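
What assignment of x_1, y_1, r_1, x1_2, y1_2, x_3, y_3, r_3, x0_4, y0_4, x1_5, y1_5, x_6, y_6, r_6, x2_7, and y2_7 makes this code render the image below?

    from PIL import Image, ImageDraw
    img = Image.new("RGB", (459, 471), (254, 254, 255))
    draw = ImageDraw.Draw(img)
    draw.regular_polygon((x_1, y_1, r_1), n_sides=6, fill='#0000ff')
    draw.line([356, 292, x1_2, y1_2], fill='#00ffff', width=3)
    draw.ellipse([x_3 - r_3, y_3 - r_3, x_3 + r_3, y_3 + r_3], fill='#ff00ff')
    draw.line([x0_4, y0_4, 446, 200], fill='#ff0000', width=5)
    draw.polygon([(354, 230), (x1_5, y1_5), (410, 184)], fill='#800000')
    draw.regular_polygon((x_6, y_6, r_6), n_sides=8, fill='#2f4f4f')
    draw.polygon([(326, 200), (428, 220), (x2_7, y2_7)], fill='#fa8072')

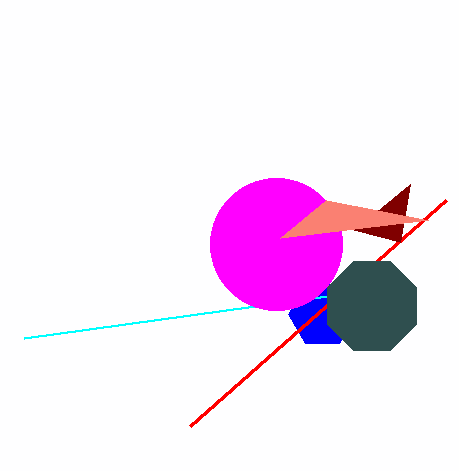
x_1 = 322, y_1 = 314, r_1 = 34, x1_2 = 24, y1_2 = 338, x_3 = 276, y_3 = 244, r_3 = 66, x0_4 = 190, y0_4 = 426, x1_5 = 400, y1_5 = 242, x_6 = 372, y_6 = 306, r_6 = 48, x2_7 = 280, y2_7 = 238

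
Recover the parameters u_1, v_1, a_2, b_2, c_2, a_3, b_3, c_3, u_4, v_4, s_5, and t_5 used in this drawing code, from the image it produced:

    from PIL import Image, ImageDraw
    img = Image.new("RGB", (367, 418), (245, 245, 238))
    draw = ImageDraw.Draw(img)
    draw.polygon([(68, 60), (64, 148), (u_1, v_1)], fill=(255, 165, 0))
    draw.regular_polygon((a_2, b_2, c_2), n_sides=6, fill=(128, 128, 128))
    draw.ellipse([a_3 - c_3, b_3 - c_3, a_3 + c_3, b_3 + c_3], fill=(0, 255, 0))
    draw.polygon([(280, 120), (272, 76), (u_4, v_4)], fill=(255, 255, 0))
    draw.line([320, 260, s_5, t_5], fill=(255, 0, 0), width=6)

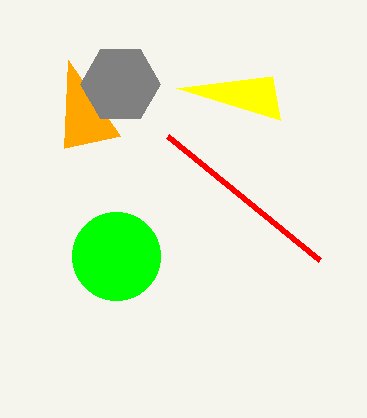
u_1 = 120, v_1 = 136, a_2 = 120, b_2 = 84, c_2 = 40, a_3 = 116, b_3 = 256, c_3 = 44, u_4 = 176, v_4 = 88, s_5 = 168, t_5 = 136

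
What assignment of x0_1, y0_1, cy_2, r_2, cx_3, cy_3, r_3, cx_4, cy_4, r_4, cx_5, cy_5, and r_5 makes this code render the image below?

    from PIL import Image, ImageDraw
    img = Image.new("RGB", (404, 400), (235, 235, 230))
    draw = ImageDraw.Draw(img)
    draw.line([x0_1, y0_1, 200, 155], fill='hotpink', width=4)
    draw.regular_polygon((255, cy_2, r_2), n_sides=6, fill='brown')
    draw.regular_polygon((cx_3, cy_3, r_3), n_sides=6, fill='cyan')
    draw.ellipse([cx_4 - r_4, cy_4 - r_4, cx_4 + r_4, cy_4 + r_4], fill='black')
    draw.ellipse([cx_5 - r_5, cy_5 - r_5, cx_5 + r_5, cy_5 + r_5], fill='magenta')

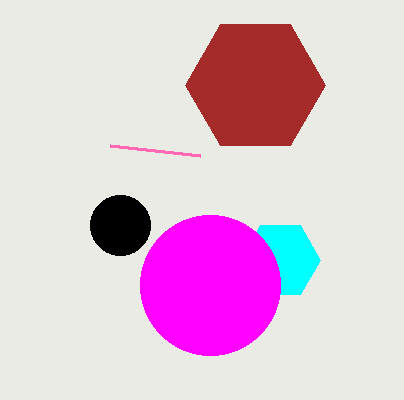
x0_1 = 110
y0_1 = 145
cy_2 = 85
r_2 = 70
cx_3 = 280
cy_3 = 260
r_3 = 40
cx_4 = 120
cy_4 = 225
r_4 = 30
cx_5 = 210
cy_5 = 285
r_5 = 70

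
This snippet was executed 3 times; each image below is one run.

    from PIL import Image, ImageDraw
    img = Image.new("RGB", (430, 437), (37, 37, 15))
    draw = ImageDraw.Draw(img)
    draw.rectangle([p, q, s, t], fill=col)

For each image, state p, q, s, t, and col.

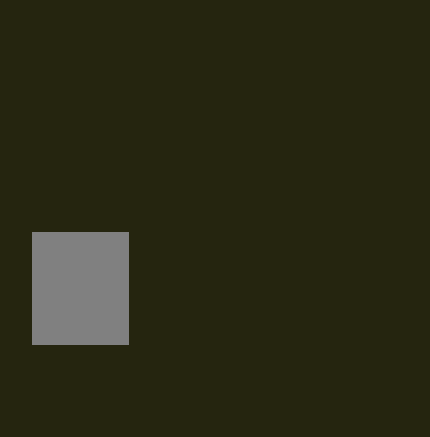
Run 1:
p = 32
q = 232
s = 128
t = 344
col = 'gray'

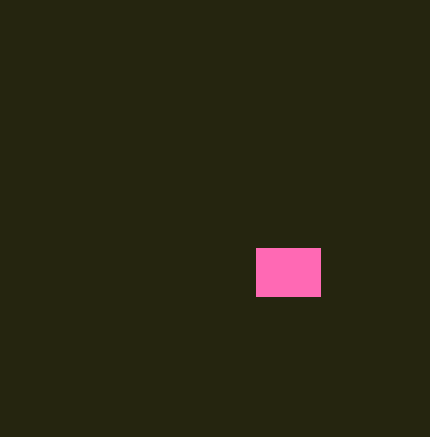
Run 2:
p = 256
q = 248
s = 320
t = 296
col = 'hotpink'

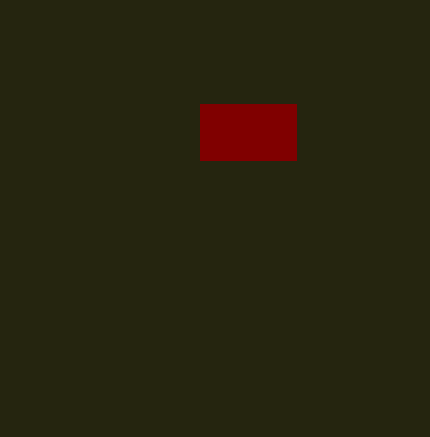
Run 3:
p = 200, q = 104, s = 296, t = 160, col = 'maroon'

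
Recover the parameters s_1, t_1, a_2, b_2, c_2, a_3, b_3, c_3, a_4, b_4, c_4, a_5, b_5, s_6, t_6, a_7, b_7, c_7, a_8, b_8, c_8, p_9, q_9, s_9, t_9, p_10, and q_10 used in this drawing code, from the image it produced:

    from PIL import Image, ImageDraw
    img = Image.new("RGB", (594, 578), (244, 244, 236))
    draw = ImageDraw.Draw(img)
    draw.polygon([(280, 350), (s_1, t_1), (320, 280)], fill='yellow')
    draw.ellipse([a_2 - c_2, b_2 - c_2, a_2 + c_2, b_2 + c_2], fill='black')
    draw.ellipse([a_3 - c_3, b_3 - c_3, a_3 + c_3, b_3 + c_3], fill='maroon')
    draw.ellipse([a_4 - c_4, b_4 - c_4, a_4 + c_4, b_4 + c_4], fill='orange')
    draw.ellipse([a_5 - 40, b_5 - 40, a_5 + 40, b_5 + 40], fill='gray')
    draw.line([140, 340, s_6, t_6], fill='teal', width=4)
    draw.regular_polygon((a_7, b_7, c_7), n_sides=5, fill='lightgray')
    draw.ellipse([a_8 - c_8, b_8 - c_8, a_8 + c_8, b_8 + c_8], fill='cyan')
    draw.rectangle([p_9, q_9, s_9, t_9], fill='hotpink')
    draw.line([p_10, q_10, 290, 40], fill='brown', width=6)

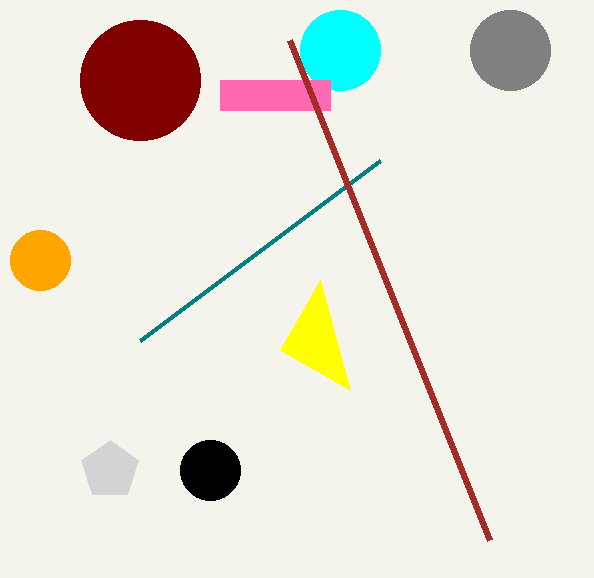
s_1 = 350
t_1 = 390
a_2 = 210
b_2 = 470
c_2 = 30
a_3 = 140
b_3 = 80
c_3 = 60
a_4 = 40
b_4 = 260
c_4 = 30
a_5 = 510
b_5 = 50
s_6 = 380
t_6 = 160
a_7 = 110
b_7 = 470
c_7 = 30
a_8 = 340
b_8 = 50
c_8 = 40
p_9 = 220
q_9 = 80
s_9 = 330
t_9 = 110
p_10 = 490
q_10 = 540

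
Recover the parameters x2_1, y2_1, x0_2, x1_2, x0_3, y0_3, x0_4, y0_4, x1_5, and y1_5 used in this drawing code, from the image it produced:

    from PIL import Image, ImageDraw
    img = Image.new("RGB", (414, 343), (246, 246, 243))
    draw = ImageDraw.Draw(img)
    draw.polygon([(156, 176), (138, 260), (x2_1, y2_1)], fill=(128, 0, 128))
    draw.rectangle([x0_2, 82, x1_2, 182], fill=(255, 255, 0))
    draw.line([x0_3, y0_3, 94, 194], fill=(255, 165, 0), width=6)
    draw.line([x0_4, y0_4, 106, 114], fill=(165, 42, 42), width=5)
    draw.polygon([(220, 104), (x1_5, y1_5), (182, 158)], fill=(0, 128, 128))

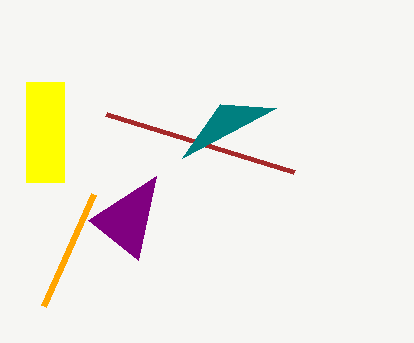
x2_1 = 88
y2_1 = 220
x0_2 = 26
x1_2 = 64
x0_3 = 44
y0_3 = 306
x0_4 = 294
y0_4 = 172
x1_5 = 276
y1_5 = 108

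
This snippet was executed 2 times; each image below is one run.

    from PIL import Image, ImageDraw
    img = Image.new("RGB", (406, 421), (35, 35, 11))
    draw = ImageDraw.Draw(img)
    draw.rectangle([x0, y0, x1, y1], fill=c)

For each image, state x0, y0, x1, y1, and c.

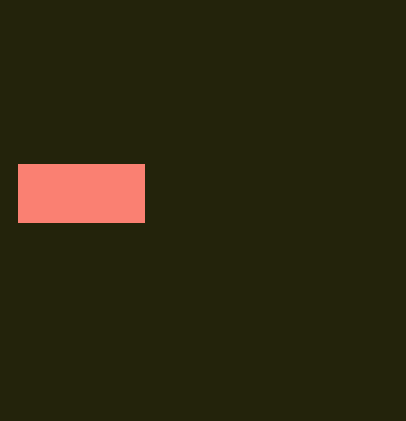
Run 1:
x0 = 18, y0 = 164, x1 = 144, y1 = 222, c = 'salmon'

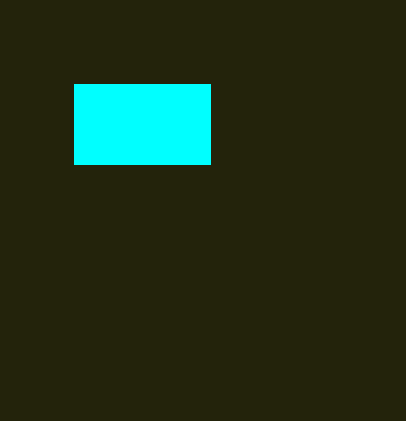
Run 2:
x0 = 74; y0 = 84; x1 = 210; y1 = 164; c = 'cyan'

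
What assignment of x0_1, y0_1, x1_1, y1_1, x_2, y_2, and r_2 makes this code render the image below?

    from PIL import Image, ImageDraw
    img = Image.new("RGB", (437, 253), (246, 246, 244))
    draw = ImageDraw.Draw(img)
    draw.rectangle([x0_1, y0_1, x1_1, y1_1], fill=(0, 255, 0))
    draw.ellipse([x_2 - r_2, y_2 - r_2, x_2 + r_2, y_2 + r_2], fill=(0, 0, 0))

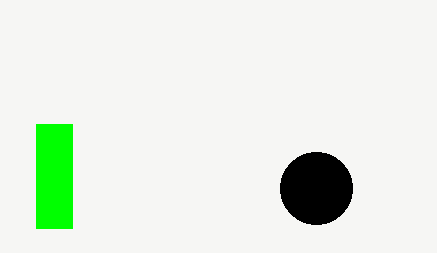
x0_1 = 36
y0_1 = 124
x1_1 = 72
y1_1 = 228
x_2 = 316
y_2 = 188
r_2 = 36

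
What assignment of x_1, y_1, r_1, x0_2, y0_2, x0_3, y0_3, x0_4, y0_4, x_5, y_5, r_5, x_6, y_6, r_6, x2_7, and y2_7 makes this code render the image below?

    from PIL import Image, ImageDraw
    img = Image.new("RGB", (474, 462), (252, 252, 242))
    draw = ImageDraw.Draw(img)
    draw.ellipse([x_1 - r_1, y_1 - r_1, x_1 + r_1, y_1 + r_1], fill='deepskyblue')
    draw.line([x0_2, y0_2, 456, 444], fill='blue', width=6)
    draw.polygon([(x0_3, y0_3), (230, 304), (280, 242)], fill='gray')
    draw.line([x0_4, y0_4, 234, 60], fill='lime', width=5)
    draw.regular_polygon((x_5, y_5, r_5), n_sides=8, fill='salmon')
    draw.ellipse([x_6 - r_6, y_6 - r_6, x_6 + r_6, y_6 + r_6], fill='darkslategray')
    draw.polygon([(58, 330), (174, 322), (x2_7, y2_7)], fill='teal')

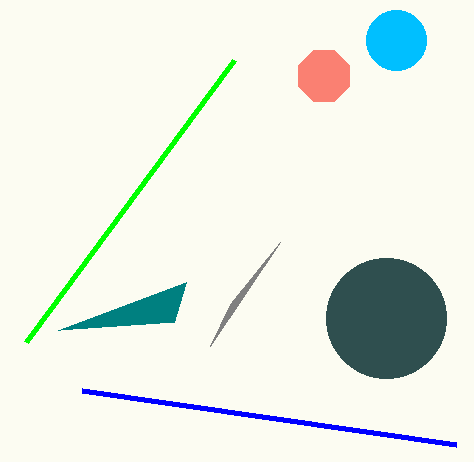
x_1 = 396
y_1 = 40
r_1 = 30
x0_2 = 82
y0_2 = 390
x0_3 = 210
y0_3 = 346
x0_4 = 26
y0_4 = 342
x_5 = 324
y_5 = 76
r_5 = 28
x_6 = 386
y_6 = 318
r_6 = 60
x2_7 = 186
y2_7 = 282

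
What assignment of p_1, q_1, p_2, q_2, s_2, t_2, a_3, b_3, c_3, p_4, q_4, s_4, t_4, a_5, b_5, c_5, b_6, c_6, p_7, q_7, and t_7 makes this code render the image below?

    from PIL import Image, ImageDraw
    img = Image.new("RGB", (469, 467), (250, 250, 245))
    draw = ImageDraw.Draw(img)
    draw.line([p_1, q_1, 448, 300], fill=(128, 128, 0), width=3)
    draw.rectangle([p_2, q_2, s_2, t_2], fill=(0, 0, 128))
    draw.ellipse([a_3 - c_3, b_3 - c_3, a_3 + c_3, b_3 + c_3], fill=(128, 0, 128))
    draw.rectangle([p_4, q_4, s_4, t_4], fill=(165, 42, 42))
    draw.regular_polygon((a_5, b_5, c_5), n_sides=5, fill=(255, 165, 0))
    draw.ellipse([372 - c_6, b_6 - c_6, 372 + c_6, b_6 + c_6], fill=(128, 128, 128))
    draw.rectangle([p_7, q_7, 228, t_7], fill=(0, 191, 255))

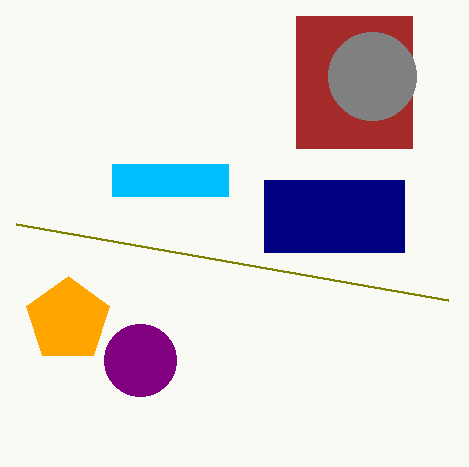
p_1 = 16
q_1 = 224
p_2 = 264
q_2 = 180
s_2 = 404
t_2 = 252
a_3 = 140
b_3 = 360
c_3 = 36
p_4 = 296
q_4 = 16
s_4 = 412
t_4 = 148
a_5 = 68
b_5 = 320
c_5 = 44
b_6 = 76
c_6 = 44
p_7 = 112
q_7 = 164
t_7 = 196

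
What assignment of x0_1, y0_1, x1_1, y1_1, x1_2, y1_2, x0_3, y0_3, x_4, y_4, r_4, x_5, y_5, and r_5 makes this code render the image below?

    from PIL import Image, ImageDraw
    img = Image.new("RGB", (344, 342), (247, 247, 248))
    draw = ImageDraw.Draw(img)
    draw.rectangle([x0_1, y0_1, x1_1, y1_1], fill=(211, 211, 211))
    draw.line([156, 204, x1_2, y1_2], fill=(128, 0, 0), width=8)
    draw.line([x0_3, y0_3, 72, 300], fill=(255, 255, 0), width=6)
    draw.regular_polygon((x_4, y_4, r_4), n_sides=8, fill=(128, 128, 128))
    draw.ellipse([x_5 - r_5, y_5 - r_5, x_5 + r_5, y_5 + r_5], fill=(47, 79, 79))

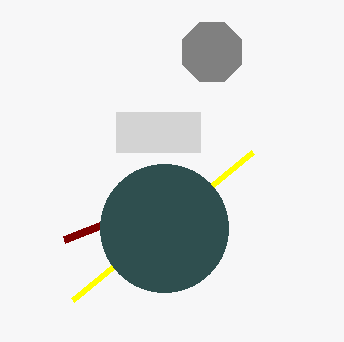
x0_1 = 116, y0_1 = 112, x1_1 = 200, y1_1 = 152, x1_2 = 64, y1_2 = 240, x0_3 = 252, y0_3 = 152, x_4 = 212, y_4 = 52, r_4 = 32, x_5 = 164, y_5 = 228, r_5 = 64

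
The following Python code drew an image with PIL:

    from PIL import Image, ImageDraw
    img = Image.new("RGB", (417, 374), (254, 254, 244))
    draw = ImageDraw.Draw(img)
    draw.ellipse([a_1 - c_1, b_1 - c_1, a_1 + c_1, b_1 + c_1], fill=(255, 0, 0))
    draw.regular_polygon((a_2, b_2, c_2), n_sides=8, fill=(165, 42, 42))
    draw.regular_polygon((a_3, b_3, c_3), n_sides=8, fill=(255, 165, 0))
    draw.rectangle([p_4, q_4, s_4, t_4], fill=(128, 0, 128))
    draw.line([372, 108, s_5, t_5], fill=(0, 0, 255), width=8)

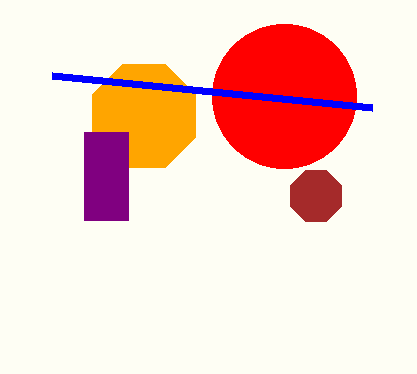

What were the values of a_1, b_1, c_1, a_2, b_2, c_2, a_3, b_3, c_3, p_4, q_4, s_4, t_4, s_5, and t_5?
a_1 = 284
b_1 = 96
c_1 = 72
a_2 = 316
b_2 = 196
c_2 = 28
a_3 = 144
b_3 = 116
c_3 = 56
p_4 = 84
q_4 = 132
s_4 = 128
t_4 = 220
s_5 = 52
t_5 = 76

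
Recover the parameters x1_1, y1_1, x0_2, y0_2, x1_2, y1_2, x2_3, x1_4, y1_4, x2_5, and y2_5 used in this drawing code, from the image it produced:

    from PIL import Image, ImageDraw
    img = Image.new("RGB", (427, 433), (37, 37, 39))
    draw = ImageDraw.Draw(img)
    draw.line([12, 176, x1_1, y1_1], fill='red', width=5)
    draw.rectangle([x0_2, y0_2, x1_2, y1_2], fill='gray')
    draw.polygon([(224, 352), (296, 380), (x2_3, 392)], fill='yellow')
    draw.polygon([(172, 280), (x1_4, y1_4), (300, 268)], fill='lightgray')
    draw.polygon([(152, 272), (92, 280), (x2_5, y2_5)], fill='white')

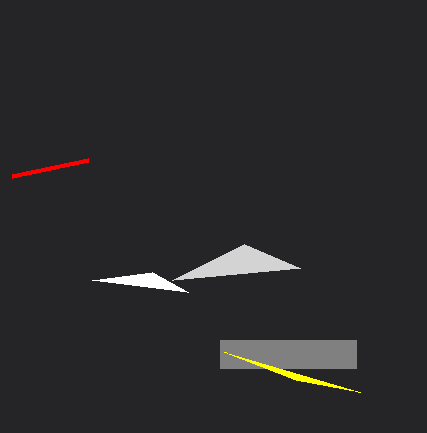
x1_1 = 88, y1_1 = 160, x0_2 = 220, y0_2 = 340, x1_2 = 356, y1_2 = 368, x2_3 = 360, x1_4 = 244, y1_4 = 244, x2_5 = 188, y2_5 = 292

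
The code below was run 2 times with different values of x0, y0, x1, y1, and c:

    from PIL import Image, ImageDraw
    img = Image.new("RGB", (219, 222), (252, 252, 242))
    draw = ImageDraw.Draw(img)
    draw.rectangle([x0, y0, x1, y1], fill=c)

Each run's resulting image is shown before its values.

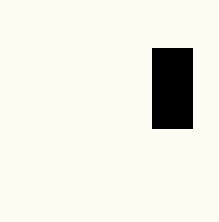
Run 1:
x0 = 152
y0 = 48
x1 = 192
y1 = 128
c = 'black'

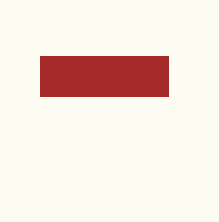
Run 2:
x0 = 40
y0 = 56
x1 = 168
y1 = 96
c = 'brown'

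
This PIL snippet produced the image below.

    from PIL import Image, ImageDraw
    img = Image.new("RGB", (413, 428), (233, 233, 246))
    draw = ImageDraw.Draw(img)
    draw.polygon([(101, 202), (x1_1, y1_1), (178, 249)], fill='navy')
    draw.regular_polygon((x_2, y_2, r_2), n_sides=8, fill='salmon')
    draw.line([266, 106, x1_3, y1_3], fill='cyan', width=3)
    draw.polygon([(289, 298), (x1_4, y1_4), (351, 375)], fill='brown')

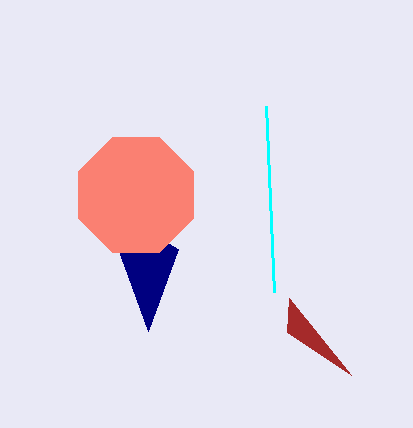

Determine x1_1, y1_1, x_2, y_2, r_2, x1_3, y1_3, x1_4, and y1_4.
x1_1 = 148; y1_1 = 331; x_2 = 136; y_2 = 195; r_2 = 62; x1_3 = 274; y1_3 = 292; x1_4 = 287; y1_4 = 332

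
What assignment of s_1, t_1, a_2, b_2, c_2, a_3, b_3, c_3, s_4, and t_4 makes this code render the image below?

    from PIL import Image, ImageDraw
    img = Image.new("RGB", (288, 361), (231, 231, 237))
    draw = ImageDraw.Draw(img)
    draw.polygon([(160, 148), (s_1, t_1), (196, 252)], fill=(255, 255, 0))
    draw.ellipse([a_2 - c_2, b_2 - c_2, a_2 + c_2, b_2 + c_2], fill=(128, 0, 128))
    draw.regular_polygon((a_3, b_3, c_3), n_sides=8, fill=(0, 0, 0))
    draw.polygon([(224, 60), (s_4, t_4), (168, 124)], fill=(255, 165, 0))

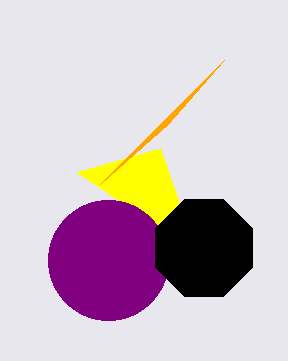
s_1 = 76; t_1 = 172; a_2 = 108; b_2 = 260; c_2 = 60; a_3 = 204; b_3 = 248; c_3 = 52; s_4 = 100; t_4 = 184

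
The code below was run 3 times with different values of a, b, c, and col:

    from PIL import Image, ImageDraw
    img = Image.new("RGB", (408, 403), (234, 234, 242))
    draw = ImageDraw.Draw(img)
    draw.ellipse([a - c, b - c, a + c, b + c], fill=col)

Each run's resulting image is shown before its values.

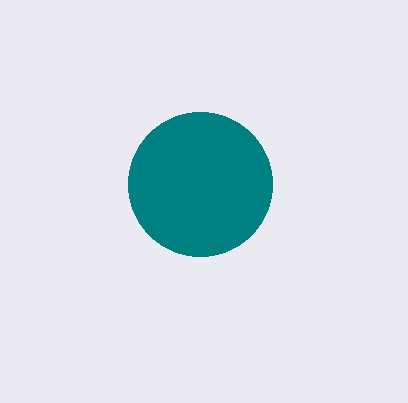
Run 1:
a = 200, b = 184, c = 72, col = 'teal'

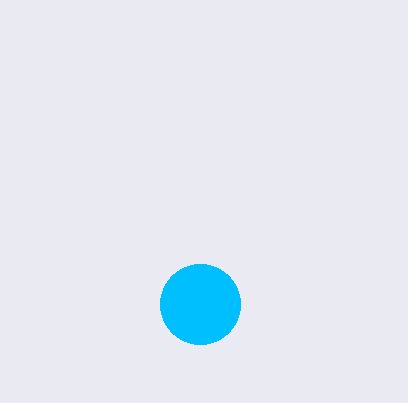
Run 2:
a = 200; b = 304; c = 40; col = 'deepskyblue'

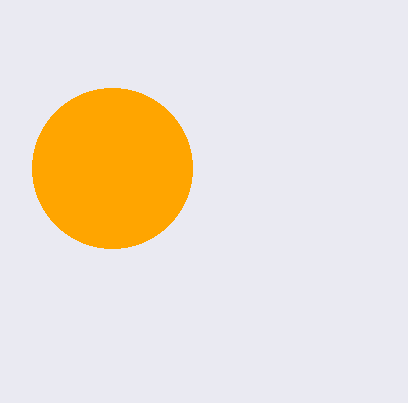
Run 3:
a = 112, b = 168, c = 80, col = 'orange'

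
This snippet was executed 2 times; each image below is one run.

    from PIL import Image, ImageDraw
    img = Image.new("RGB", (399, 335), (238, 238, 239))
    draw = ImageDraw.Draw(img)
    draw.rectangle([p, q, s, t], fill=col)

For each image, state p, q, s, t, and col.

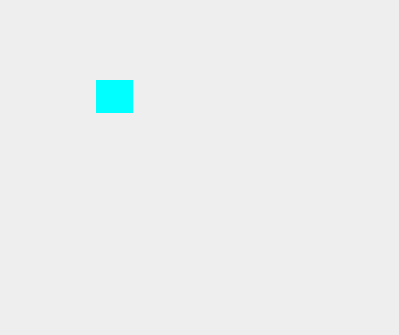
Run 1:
p = 96, q = 80, s = 132, t = 112, col = 'cyan'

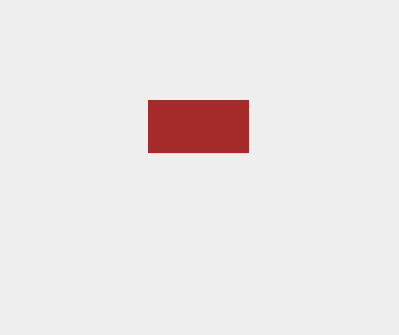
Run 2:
p = 148
q = 100
s = 248
t = 152
col = 'brown'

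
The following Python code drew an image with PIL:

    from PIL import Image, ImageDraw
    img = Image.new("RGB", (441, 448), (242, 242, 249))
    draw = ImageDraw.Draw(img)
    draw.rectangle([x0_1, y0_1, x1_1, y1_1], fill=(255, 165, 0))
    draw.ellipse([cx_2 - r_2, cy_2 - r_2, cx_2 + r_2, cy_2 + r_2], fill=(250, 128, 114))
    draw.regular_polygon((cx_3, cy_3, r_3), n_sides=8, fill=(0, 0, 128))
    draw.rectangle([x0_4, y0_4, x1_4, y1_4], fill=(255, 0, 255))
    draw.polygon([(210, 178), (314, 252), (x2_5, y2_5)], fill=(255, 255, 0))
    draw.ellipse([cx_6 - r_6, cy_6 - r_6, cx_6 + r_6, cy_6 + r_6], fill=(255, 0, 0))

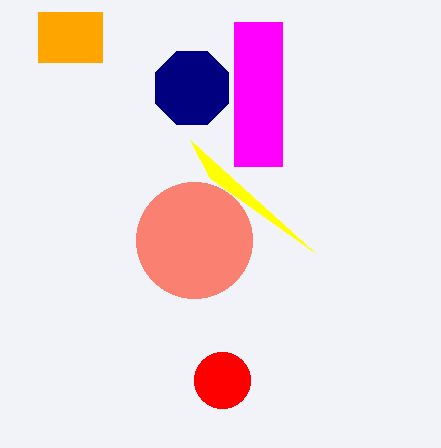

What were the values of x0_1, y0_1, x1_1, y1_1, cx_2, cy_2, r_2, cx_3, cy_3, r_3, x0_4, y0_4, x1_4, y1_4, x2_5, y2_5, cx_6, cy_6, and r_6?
x0_1 = 38
y0_1 = 12
x1_1 = 102
y1_1 = 62
cx_2 = 194
cy_2 = 240
r_2 = 58
cx_3 = 192
cy_3 = 88
r_3 = 40
x0_4 = 234
y0_4 = 22
x1_4 = 282
y1_4 = 166
x2_5 = 190
y2_5 = 140
cx_6 = 222
cy_6 = 380
r_6 = 28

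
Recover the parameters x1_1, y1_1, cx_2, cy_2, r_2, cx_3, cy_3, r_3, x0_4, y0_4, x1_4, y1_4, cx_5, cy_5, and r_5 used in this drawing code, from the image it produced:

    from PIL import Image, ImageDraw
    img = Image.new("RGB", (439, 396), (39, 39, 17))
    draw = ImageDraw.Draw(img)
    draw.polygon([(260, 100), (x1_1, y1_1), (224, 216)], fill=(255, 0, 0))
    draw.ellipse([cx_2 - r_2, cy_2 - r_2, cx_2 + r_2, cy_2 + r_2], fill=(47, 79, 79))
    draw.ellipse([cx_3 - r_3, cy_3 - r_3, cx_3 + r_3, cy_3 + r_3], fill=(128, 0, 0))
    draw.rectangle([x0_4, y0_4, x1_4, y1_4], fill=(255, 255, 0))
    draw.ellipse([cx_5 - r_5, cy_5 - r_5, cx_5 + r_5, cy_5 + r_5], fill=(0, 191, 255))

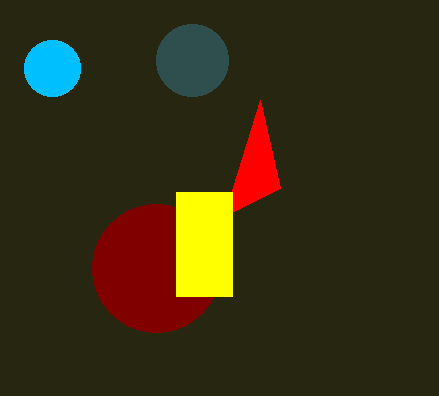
x1_1 = 280; y1_1 = 188; cx_2 = 192; cy_2 = 60; r_2 = 36; cx_3 = 156; cy_3 = 268; r_3 = 64; x0_4 = 176; y0_4 = 192; x1_4 = 232; y1_4 = 296; cx_5 = 52; cy_5 = 68; r_5 = 28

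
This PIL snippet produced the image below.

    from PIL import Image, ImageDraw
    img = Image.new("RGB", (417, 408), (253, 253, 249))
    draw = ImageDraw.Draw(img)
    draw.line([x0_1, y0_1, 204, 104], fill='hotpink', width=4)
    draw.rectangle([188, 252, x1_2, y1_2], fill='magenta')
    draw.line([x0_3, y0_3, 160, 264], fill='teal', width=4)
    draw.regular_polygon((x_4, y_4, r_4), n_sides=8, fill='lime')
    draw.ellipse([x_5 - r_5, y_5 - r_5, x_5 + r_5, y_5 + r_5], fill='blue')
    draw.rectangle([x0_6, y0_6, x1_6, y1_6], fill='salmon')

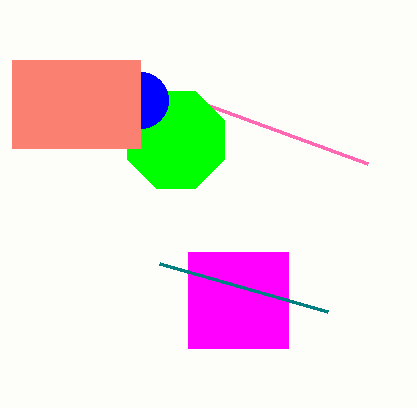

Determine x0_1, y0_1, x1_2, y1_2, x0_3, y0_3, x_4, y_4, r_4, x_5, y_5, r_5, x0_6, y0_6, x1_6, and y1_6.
x0_1 = 368
y0_1 = 164
x1_2 = 288
y1_2 = 348
x0_3 = 328
y0_3 = 312
x_4 = 176
y_4 = 140
r_4 = 52
x_5 = 140
y_5 = 100
r_5 = 28
x0_6 = 12
y0_6 = 60
x1_6 = 140
y1_6 = 148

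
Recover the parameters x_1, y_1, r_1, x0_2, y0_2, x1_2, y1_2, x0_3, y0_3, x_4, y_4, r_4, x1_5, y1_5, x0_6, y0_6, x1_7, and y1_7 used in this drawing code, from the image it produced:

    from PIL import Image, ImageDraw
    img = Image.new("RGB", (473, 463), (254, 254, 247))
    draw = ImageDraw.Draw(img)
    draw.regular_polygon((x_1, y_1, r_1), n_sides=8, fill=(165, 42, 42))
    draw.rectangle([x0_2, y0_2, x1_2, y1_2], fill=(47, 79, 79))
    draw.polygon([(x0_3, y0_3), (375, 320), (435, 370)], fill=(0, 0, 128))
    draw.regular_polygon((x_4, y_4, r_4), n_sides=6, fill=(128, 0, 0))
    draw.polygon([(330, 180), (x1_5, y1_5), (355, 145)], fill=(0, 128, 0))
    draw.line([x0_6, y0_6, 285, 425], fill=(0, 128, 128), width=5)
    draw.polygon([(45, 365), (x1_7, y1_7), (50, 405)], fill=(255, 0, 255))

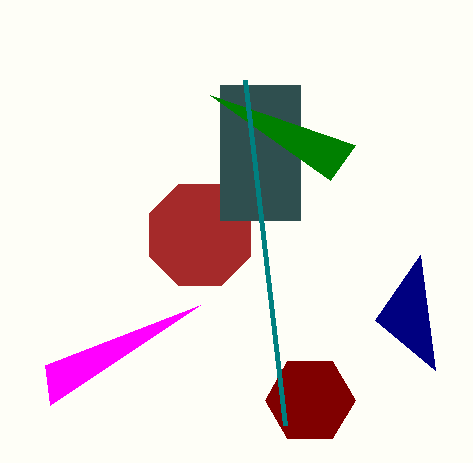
x_1 = 200; y_1 = 235; r_1 = 55; x0_2 = 220; y0_2 = 85; x1_2 = 300; y1_2 = 220; x0_3 = 420; y0_3 = 255; x_4 = 310; y_4 = 400; r_4 = 45; x1_5 = 210; y1_5 = 95; x0_6 = 245; y0_6 = 80; x1_7 = 200; y1_7 = 305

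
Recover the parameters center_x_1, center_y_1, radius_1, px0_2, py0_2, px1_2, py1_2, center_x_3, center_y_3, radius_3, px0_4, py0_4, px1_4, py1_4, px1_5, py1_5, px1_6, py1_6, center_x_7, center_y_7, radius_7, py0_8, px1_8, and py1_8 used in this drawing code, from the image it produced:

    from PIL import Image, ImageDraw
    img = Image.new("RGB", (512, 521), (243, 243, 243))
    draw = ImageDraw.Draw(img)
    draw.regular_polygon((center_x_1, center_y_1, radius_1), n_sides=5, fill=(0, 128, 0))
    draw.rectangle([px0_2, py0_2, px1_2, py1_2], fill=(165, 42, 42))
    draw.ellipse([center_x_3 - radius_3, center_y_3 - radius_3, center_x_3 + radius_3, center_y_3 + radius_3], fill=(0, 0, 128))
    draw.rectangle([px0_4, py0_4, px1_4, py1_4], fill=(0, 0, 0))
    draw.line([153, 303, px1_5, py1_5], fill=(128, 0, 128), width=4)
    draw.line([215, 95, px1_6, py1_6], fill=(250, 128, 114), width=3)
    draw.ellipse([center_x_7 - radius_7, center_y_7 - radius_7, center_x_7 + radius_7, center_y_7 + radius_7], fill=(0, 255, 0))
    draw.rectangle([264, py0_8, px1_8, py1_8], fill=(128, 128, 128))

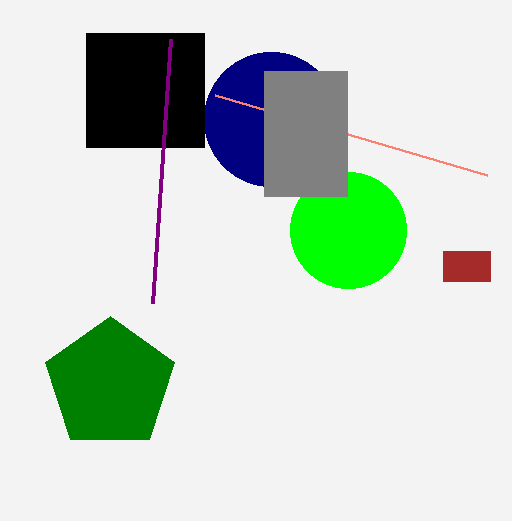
center_x_1 = 110
center_y_1 = 384
radius_1 = 68
px0_2 = 443
py0_2 = 251
px1_2 = 490
py1_2 = 281
center_x_3 = 271
center_y_3 = 119
radius_3 = 67
px0_4 = 86
py0_4 = 33
px1_4 = 204
py1_4 = 147
px1_5 = 171
py1_5 = 39
px1_6 = 487
py1_6 = 175
center_x_7 = 348
center_y_7 = 230
radius_7 = 58
py0_8 = 71
px1_8 = 347
py1_8 = 196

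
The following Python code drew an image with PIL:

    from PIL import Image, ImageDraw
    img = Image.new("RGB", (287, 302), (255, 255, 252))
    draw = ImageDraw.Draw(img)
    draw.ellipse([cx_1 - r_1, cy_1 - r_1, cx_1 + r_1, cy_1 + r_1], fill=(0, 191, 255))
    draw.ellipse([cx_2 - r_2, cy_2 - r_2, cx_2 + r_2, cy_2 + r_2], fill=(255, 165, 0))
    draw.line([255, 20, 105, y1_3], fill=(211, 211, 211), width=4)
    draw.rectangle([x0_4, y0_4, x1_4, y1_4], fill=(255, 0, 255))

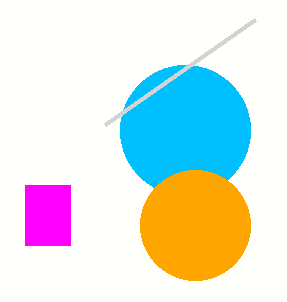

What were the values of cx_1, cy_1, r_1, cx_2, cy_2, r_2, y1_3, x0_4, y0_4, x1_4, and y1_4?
cx_1 = 185; cy_1 = 130; r_1 = 65; cx_2 = 195; cy_2 = 225; r_2 = 55; y1_3 = 125; x0_4 = 25; y0_4 = 185; x1_4 = 70; y1_4 = 245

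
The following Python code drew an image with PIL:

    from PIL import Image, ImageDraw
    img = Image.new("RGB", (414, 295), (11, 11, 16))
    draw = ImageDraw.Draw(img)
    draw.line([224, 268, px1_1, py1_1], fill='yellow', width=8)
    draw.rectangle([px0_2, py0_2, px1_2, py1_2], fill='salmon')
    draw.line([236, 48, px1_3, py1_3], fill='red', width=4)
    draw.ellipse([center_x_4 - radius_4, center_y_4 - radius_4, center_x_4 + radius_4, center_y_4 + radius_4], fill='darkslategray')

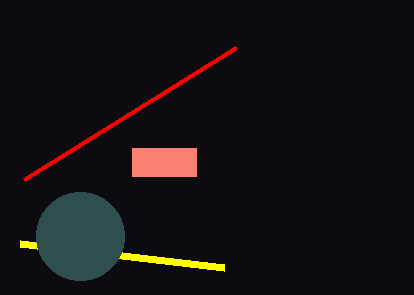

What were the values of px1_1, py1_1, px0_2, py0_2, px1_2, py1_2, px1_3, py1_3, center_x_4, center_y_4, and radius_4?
px1_1 = 20
py1_1 = 244
px0_2 = 132
py0_2 = 148
px1_2 = 196
py1_2 = 176
px1_3 = 24
py1_3 = 180
center_x_4 = 80
center_y_4 = 236
radius_4 = 44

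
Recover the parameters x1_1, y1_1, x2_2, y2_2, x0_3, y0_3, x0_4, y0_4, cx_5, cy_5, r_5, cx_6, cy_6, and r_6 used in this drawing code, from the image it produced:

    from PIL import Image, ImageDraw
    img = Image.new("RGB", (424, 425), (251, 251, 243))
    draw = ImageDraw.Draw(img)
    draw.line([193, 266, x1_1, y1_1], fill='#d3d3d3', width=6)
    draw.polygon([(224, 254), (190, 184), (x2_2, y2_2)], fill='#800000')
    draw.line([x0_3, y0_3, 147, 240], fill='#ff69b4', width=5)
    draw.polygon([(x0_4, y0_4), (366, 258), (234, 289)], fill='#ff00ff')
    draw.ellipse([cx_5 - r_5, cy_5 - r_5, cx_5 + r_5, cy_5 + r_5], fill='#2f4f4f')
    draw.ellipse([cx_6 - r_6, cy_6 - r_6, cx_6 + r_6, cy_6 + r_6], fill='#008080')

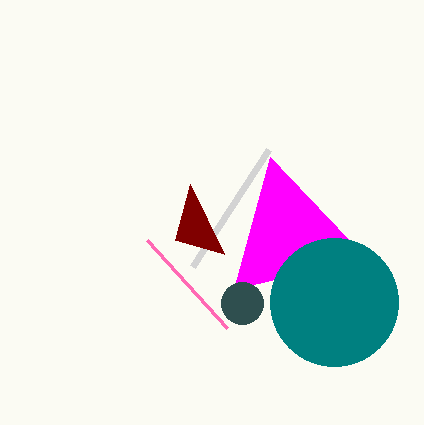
x1_1 = 269
y1_1 = 149
x2_2 = 175
y2_2 = 240
x0_3 = 227
y0_3 = 328
x0_4 = 270
y0_4 = 157
cx_5 = 242
cy_5 = 303
r_5 = 21
cx_6 = 334
cy_6 = 302
r_6 = 64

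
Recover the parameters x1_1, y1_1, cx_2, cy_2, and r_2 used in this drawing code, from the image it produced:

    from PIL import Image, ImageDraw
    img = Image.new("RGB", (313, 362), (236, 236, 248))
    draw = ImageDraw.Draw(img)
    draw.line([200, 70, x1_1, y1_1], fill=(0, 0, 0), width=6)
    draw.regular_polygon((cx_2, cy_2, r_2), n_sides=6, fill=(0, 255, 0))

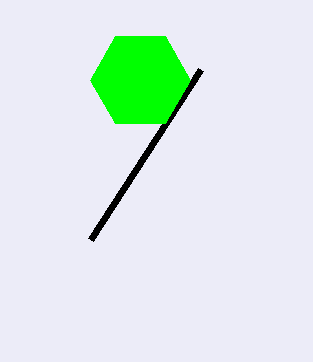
x1_1 = 90, y1_1 = 240, cx_2 = 140, cy_2 = 80, r_2 = 50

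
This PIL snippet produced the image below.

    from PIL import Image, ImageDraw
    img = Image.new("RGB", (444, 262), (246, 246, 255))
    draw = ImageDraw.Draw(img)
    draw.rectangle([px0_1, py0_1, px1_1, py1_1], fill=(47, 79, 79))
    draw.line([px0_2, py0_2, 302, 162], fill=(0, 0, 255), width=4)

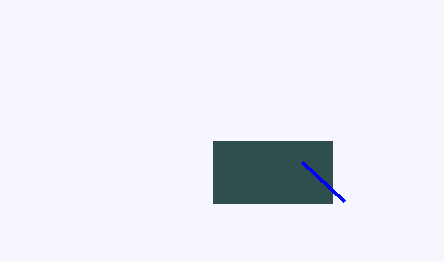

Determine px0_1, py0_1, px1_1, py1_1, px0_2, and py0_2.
px0_1 = 213; py0_1 = 141; px1_1 = 332; py1_1 = 203; px0_2 = 344; py0_2 = 201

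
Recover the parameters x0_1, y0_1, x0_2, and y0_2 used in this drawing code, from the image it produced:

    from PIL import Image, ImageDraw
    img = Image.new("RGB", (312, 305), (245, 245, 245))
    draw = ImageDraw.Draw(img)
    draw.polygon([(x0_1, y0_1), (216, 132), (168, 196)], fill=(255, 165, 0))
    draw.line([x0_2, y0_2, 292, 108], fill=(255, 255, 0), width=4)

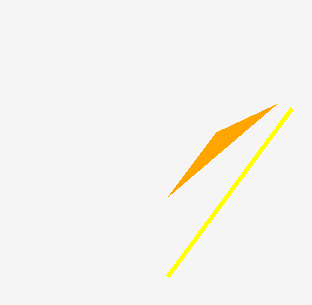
x0_1 = 276, y0_1 = 104, x0_2 = 168, y0_2 = 276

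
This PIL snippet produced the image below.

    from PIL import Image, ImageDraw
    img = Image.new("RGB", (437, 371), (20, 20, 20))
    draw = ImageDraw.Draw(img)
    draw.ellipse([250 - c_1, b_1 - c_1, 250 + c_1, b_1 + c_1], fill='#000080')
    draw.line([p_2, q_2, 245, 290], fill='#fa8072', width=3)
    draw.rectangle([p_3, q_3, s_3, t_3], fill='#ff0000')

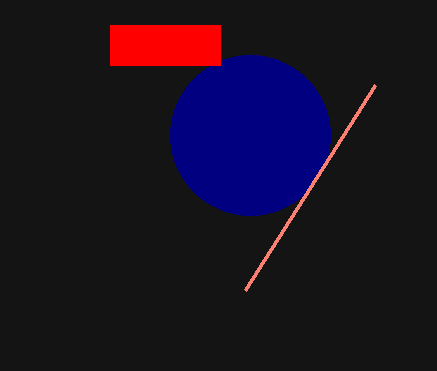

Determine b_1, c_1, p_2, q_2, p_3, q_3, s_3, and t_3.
b_1 = 135, c_1 = 80, p_2 = 375, q_2 = 85, p_3 = 110, q_3 = 25, s_3 = 220, t_3 = 65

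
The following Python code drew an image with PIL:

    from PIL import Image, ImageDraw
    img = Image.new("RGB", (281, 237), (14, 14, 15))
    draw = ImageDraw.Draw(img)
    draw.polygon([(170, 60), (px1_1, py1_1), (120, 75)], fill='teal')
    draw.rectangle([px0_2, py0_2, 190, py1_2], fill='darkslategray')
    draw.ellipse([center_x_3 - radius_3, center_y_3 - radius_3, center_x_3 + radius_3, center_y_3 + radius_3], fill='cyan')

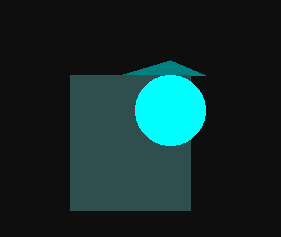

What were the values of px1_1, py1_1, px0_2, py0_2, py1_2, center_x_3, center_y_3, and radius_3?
px1_1 = 205, py1_1 = 75, px0_2 = 70, py0_2 = 75, py1_2 = 210, center_x_3 = 170, center_y_3 = 110, radius_3 = 35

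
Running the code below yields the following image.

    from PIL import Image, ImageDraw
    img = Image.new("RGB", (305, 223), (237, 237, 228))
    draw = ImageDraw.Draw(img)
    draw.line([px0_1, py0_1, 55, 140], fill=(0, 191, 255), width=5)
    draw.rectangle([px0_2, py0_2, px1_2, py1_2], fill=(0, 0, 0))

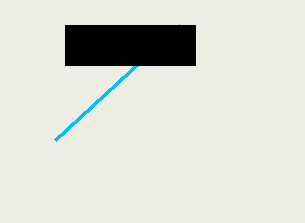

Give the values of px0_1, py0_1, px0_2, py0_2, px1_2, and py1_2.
px0_1 = 180
py0_1 = 25
px0_2 = 65
py0_2 = 25
px1_2 = 195
py1_2 = 65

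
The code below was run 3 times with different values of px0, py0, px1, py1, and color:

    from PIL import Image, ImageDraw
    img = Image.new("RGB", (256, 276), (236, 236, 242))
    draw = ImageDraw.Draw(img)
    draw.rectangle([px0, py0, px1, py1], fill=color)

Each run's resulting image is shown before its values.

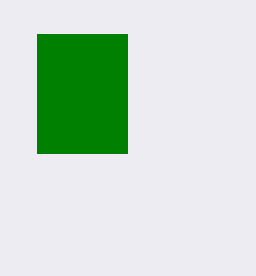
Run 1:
px0 = 37, py0 = 34, px1 = 127, py1 = 153, color = 'green'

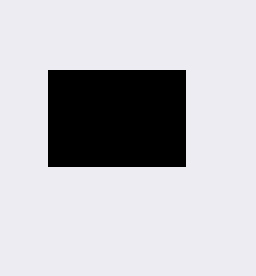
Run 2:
px0 = 48; py0 = 70; px1 = 185; py1 = 166; color = 'black'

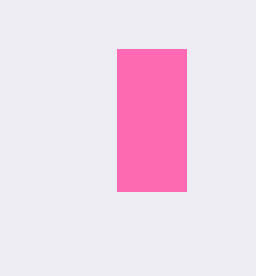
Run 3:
px0 = 117
py0 = 49
px1 = 186
py1 = 191
color = 'hotpink'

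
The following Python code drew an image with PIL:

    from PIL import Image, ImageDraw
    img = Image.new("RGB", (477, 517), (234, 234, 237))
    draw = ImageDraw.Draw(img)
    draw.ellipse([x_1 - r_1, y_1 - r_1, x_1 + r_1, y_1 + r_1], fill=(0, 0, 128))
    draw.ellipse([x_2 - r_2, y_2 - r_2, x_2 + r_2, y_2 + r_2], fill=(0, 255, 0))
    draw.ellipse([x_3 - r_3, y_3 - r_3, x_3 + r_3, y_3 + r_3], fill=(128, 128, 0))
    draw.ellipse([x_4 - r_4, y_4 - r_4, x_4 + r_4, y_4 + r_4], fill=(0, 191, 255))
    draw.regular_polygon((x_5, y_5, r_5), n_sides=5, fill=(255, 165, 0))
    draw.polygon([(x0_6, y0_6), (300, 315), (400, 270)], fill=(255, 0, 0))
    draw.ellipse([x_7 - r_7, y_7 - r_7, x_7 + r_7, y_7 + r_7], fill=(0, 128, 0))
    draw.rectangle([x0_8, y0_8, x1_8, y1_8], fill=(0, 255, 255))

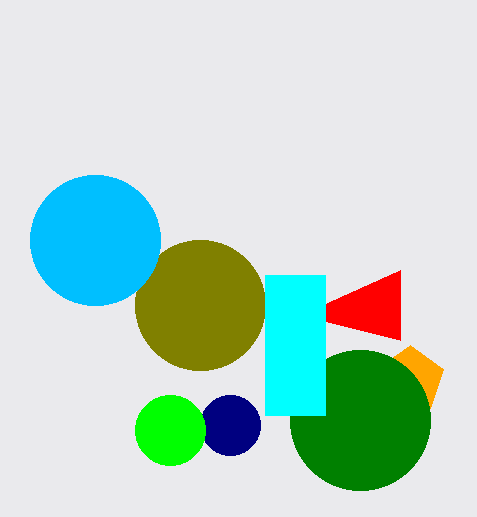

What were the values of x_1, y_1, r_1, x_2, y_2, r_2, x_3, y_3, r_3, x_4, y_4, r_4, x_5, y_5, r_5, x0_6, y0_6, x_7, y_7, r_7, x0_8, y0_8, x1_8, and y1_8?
x_1 = 230; y_1 = 425; r_1 = 30; x_2 = 170; y_2 = 430; r_2 = 35; x_3 = 200; y_3 = 305; r_3 = 65; x_4 = 95; y_4 = 240; r_4 = 65; x_5 = 410; y_5 = 380; r_5 = 35; x0_6 = 400; y0_6 = 340; x_7 = 360; y_7 = 420; r_7 = 70; x0_8 = 265; y0_8 = 275; x1_8 = 325; y1_8 = 415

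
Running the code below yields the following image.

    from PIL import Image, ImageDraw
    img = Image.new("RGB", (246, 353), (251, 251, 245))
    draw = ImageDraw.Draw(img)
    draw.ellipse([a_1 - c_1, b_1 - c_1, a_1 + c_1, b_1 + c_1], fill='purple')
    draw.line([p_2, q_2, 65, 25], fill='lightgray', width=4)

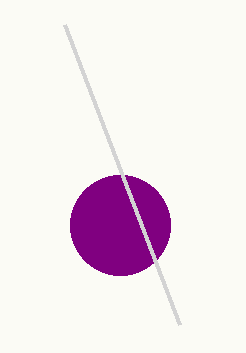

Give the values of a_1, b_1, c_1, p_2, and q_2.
a_1 = 120, b_1 = 225, c_1 = 50, p_2 = 180, q_2 = 325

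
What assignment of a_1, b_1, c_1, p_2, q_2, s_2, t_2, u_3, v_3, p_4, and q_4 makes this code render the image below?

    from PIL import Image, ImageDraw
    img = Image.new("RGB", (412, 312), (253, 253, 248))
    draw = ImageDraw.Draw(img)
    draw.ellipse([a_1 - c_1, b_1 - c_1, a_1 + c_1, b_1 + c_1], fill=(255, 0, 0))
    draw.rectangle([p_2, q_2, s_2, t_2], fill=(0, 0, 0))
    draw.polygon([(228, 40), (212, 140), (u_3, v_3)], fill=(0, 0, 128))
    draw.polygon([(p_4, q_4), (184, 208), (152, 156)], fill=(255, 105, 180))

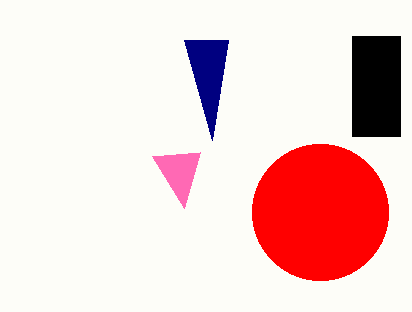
a_1 = 320; b_1 = 212; c_1 = 68; p_2 = 352; q_2 = 36; s_2 = 400; t_2 = 136; u_3 = 184; v_3 = 40; p_4 = 200; q_4 = 152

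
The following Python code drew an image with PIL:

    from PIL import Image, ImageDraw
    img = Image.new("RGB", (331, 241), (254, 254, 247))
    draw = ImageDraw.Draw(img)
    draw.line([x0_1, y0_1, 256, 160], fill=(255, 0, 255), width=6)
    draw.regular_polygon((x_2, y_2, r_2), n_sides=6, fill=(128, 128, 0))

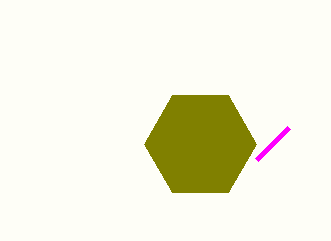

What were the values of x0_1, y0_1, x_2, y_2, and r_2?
x0_1 = 288
y0_1 = 128
x_2 = 200
y_2 = 144
r_2 = 56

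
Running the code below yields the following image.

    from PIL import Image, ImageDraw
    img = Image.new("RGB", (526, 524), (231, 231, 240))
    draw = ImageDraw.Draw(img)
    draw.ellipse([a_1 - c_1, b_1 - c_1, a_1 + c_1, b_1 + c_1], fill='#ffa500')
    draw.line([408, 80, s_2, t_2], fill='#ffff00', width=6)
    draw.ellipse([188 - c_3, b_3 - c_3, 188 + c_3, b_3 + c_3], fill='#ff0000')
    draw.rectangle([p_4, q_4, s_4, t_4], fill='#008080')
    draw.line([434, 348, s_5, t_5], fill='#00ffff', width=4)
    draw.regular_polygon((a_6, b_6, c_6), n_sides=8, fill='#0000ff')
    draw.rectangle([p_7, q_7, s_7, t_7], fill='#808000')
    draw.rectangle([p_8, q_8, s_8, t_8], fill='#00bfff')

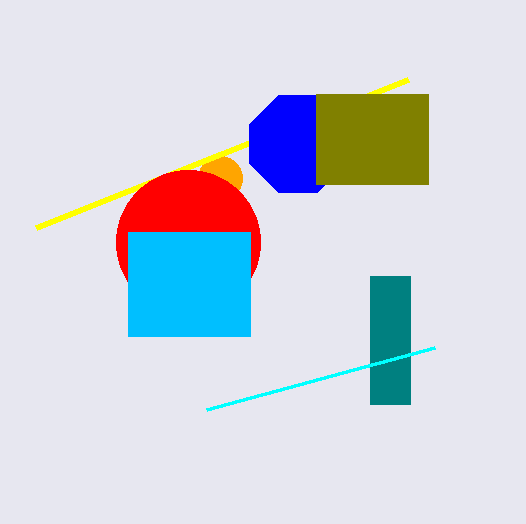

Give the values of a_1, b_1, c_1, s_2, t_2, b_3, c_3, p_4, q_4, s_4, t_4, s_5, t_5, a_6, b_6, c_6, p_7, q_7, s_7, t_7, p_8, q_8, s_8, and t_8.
a_1 = 220, b_1 = 178, c_1 = 22, s_2 = 36, t_2 = 228, b_3 = 242, c_3 = 72, p_4 = 370, q_4 = 276, s_4 = 410, t_4 = 404, s_5 = 206, t_5 = 410, a_6 = 298, b_6 = 144, c_6 = 52, p_7 = 316, q_7 = 94, s_7 = 428, t_7 = 184, p_8 = 128, q_8 = 232, s_8 = 250, t_8 = 336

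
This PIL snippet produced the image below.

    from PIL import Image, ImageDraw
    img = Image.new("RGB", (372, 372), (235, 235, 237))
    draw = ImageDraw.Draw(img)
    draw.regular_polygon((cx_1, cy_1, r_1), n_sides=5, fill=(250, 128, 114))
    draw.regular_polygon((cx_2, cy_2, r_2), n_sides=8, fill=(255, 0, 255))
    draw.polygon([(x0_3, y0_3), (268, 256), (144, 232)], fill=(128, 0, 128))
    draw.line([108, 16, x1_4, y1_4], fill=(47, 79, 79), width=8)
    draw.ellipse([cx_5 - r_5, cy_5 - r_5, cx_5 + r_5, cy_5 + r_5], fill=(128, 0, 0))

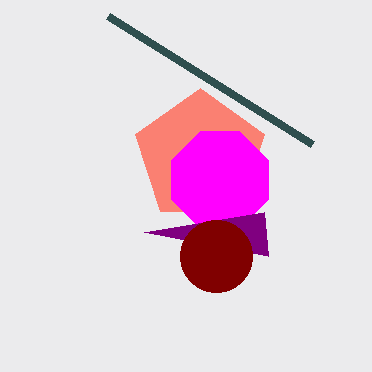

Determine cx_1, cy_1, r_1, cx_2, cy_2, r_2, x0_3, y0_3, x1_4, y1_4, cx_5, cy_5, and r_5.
cx_1 = 200; cy_1 = 156; r_1 = 68; cx_2 = 220; cy_2 = 180; r_2 = 52; x0_3 = 264; y0_3 = 212; x1_4 = 312; y1_4 = 144; cx_5 = 216; cy_5 = 256; r_5 = 36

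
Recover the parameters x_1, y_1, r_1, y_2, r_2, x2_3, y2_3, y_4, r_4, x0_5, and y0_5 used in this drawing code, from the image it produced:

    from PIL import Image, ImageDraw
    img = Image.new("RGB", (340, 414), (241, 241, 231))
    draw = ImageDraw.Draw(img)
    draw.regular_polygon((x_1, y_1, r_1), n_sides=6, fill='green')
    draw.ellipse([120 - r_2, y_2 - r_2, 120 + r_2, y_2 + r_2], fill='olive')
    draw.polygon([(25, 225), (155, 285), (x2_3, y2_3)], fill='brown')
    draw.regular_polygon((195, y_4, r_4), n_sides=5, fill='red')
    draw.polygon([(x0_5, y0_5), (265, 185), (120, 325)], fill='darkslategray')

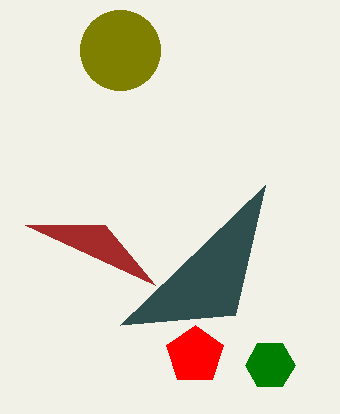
x_1 = 270
y_1 = 365
r_1 = 25
y_2 = 50
r_2 = 40
x2_3 = 105
y2_3 = 225
y_4 = 355
r_4 = 30
x0_5 = 235
y0_5 = 315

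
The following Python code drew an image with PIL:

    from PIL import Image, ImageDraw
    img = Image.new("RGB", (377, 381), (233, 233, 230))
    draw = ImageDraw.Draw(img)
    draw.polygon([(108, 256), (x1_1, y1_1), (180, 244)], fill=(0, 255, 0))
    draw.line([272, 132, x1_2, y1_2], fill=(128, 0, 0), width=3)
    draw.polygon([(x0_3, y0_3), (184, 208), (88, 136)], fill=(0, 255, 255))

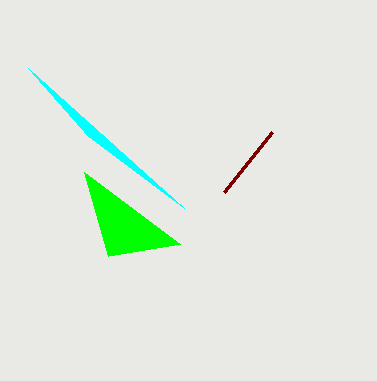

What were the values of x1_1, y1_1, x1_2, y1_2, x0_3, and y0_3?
x1_1 = 84
y1_1 = 172
x1_2 = 224
y1_2 = 192
x0_3 = 28
y0_3 = 68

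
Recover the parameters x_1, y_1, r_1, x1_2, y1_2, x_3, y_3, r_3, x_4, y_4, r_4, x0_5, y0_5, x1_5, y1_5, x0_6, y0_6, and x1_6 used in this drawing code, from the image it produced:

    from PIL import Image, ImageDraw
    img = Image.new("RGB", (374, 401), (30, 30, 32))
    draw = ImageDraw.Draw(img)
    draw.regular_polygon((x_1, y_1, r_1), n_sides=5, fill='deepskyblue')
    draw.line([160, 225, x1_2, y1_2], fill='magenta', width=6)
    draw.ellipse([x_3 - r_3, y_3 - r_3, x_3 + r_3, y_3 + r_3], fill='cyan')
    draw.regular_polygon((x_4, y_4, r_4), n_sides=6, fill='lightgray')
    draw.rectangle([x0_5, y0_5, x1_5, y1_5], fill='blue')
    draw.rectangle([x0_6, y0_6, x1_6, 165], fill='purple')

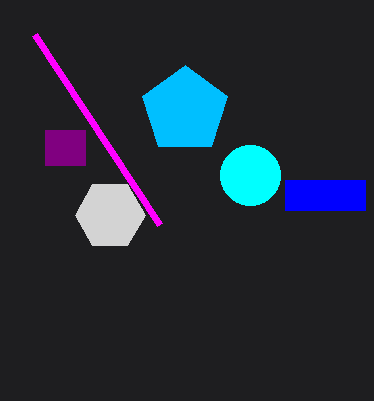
x_1 = 185
y_1 = 110
r_1 = 45
x1_2 = 35
y1_2 = 35
x_3 = 250
y_3 = 175
r_3 = 30
x_4 = 110
y_4 = 215
r_4 = 35
x0_5 = 285
y0_5 = 180
x1_5 = 365
y1_5 = 210
x0_6 = 45
y0_6 = 130
x1_6 = 85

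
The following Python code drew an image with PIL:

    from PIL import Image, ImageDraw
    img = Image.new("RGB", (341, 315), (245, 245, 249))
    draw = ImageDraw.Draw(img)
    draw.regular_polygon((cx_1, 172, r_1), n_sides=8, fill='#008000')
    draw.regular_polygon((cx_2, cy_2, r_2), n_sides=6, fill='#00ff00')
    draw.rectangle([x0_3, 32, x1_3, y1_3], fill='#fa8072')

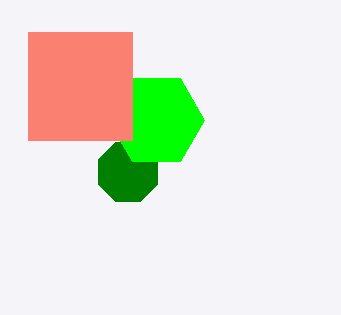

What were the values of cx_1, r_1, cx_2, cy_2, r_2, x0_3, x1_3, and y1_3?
cx_1 = 128
r_1 = 32
cx_2 = 156
cy_2 = 120
r_2 = 48
x0_3 = 28
x1_3 = 132
y1_3 = 140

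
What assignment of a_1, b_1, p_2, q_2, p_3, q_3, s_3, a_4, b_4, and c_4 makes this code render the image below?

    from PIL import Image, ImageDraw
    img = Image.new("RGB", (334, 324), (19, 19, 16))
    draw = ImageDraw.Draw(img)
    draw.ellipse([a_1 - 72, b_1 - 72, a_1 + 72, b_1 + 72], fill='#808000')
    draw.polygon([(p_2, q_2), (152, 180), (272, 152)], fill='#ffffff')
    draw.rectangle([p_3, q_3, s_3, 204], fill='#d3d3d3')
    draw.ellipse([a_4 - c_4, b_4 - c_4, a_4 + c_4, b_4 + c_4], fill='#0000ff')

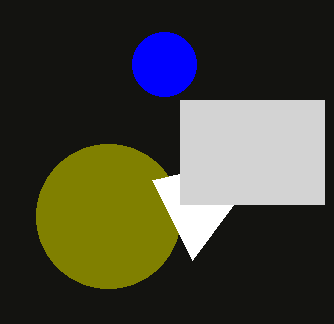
a_1 = 108
b_1 = 216
p_2 = 192
q_2 = 260
p_3 = 180
q_3 = 100
s_3 = 324
a_4 = 164
b_4 = 64
c_4 = 32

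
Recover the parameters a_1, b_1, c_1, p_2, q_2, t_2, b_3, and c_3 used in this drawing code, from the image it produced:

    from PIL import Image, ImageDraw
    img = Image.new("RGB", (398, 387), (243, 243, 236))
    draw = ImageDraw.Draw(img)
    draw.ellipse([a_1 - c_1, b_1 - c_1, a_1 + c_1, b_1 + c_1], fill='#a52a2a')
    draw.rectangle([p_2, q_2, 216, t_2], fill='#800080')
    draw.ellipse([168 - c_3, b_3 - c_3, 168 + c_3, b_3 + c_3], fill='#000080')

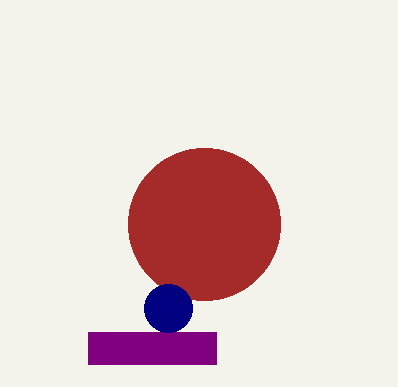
a_1 = 204
b_1 = 224
c_1 = 76
p_2 = 88
q_2 = 332
t_2 = 364
b_3 = 308
c_3 = 24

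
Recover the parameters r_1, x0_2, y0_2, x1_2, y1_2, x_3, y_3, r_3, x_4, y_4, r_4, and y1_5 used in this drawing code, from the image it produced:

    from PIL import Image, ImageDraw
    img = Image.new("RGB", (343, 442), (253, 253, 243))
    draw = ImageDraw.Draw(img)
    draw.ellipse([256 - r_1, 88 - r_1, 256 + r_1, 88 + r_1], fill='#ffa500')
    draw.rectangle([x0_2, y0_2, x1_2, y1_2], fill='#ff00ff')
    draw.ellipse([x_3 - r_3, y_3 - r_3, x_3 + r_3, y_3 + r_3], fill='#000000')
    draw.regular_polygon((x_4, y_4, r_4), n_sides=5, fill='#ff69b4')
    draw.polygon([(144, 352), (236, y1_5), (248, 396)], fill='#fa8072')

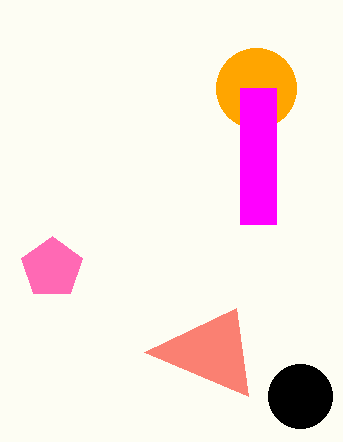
r_1 = 40
x0_2 = 240
y0_2 = 88
x1_2 = 276
y1_2 = 224
x_3 = 300
y_3 = 396
r_3 = 32
x_4 = 52
y_4 = 268
r_4 = 32
y1_5 = 308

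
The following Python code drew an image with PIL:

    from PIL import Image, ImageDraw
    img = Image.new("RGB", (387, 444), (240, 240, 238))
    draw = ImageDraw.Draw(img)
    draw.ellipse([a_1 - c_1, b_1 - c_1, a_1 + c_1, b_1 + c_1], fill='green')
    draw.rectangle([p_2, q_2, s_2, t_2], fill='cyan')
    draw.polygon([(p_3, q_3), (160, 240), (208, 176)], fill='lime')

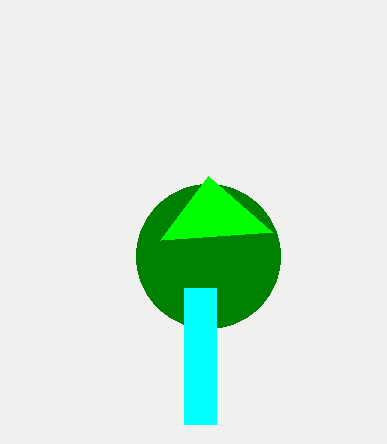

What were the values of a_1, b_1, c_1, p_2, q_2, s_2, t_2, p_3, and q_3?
a_1 = 208, b_1 = 256, c_1 = 72, p_2 = 184, q_2 = 288, s_2 = 216, t_2 = 424, p_3 = 272, q_3 = 232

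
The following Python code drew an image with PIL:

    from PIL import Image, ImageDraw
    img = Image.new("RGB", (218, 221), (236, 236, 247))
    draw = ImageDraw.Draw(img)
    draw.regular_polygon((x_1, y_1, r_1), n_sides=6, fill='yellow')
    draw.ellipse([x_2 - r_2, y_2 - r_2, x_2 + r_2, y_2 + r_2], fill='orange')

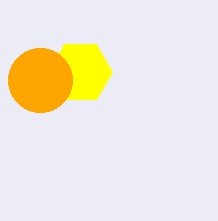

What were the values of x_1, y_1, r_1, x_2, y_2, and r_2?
x_1 = 80
y_1 = 72
r_1 = 32
x_2 = 40
y_2 = 80
r_2 = 32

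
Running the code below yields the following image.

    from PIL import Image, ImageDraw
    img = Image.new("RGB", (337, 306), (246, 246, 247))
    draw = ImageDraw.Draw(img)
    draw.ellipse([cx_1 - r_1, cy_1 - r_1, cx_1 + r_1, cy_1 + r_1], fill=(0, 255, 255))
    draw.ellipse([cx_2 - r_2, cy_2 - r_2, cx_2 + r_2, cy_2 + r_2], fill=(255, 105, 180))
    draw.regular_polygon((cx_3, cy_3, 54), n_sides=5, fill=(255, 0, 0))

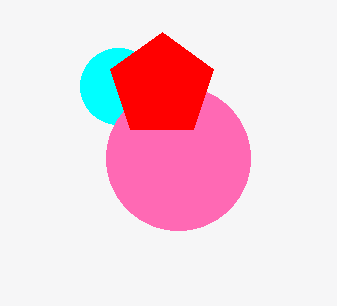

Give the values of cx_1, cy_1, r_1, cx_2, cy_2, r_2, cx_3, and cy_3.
cx_1 = 118; cy_1 = 86; r_1 = 38; cx_2 = 178; cy_2 = 158; r_2 = 72; cx_3 = 162; cy_3 = 86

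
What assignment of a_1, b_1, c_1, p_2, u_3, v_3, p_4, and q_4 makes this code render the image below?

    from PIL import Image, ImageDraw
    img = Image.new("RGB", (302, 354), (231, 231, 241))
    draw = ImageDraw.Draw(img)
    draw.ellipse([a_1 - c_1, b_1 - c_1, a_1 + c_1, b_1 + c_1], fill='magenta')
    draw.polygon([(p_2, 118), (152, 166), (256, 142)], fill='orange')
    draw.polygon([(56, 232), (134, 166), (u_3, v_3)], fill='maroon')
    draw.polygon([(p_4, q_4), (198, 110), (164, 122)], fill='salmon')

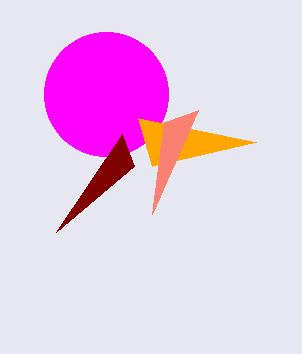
a_1 = 106
b_1 = 94
c_1 = 62
p_2 = 138
u_3 = 122
v_3 = 134
p_4 = 152
q_4 = 214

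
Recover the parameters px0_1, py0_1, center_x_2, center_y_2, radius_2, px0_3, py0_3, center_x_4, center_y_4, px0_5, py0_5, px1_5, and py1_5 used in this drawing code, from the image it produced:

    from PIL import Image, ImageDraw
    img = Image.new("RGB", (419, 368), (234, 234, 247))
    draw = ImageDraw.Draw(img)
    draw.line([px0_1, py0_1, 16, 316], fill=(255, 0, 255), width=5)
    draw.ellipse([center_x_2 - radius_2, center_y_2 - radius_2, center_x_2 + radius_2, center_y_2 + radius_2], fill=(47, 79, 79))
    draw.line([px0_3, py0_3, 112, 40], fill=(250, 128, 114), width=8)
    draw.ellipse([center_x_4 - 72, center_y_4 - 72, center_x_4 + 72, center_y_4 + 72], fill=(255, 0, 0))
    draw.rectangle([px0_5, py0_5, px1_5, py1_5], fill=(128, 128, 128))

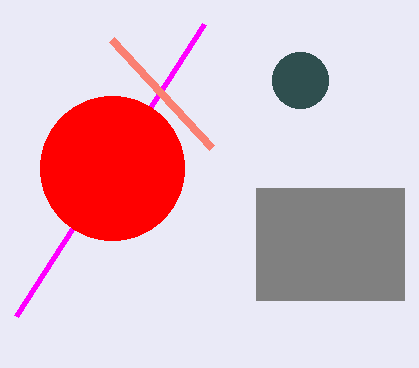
px0_1 = 204
py0_1 = 24
center_x_2 = 300
center_y_2 = 80
radius_2 = 28
px0_3 = 212
py0_3 = 148
center_x_4 = 112
center_y_4 = 168
px0_5 = 256
py0_5 = 188
px1_5 = 404
py1_5 = 300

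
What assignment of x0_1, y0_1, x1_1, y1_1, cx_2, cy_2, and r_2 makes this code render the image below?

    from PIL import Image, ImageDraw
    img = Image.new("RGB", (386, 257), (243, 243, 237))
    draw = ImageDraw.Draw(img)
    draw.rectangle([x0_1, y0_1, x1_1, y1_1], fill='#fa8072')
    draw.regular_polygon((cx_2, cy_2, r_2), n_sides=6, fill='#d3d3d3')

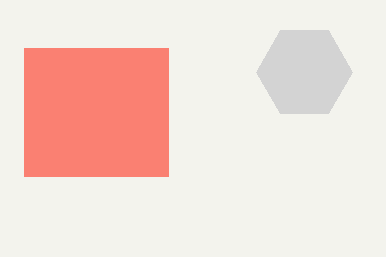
x0_1 = 24
y0_1 = 48
x1_1 = 168
y1_1 = 176
cx_2 = 304
cy_2 = 72
r_2 = 48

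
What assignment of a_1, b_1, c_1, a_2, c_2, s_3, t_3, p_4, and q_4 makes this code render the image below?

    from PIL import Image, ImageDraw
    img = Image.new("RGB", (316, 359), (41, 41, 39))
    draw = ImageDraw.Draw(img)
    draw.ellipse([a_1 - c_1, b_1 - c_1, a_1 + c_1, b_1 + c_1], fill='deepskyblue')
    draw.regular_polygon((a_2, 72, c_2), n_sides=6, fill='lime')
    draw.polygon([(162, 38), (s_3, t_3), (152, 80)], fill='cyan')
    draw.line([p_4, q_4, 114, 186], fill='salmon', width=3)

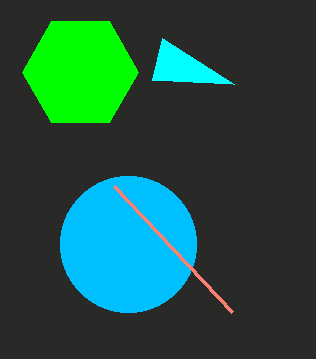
a_1 = 128; b_1 = 244; c_1 = 68; a_2 = 80; c_2 = 58; s_3 = 234; t_3 = 84; p_4 = 232; q_4 = 312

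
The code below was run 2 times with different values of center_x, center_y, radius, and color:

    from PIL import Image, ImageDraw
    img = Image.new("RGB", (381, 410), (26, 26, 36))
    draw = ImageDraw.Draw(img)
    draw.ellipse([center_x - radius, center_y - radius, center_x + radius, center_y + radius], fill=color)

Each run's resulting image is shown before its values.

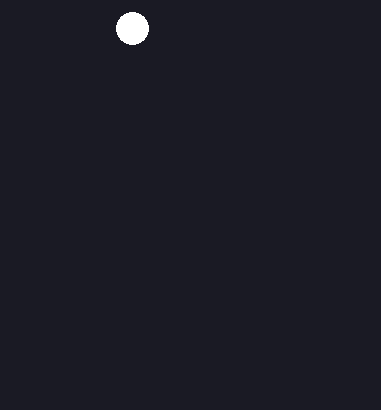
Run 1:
center_x = 132; center_y = 28; radius = 16; color = 'white'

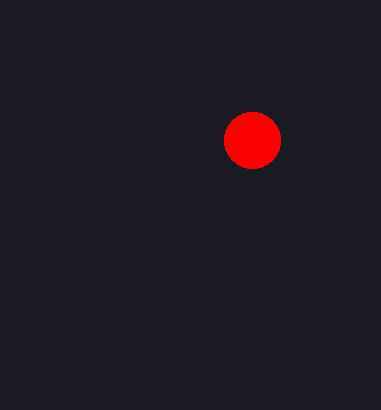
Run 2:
center_x = 252, center_y = 140, radius = 28, color = 'red'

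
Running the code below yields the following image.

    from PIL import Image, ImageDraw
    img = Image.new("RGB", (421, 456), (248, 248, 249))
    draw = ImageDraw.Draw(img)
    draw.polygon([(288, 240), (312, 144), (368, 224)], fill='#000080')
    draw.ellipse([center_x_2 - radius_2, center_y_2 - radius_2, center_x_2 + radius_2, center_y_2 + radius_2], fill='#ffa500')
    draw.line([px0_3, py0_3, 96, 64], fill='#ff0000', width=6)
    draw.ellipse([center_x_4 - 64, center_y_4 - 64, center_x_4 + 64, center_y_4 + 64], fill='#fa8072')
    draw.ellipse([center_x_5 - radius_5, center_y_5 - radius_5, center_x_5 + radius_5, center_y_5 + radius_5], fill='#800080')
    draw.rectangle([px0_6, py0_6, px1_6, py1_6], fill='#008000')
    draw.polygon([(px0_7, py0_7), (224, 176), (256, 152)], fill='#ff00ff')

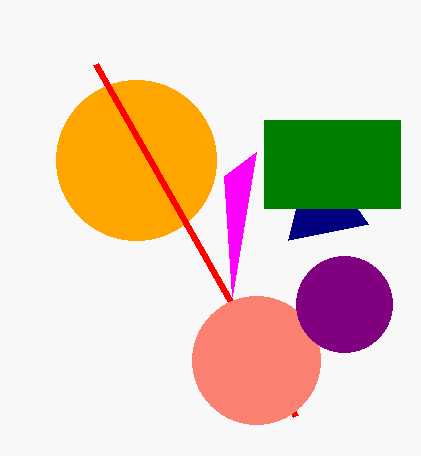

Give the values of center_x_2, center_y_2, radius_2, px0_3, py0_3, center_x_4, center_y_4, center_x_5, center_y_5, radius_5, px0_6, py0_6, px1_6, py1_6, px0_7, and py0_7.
center_x_2 = 136; center_y_2 = 160; radius_2 = 80; px0_3 = 296; py0_3 = 416; center_x_4 = 256; center_y_4 = 360; center_x_5 = 344; center_y_5 = 304; radius_5 = 48; px0_6 = 264; py0_6 = 120; px1_6 = 400; py1_6 = 208; px0_7 = 232; py0_7 = 296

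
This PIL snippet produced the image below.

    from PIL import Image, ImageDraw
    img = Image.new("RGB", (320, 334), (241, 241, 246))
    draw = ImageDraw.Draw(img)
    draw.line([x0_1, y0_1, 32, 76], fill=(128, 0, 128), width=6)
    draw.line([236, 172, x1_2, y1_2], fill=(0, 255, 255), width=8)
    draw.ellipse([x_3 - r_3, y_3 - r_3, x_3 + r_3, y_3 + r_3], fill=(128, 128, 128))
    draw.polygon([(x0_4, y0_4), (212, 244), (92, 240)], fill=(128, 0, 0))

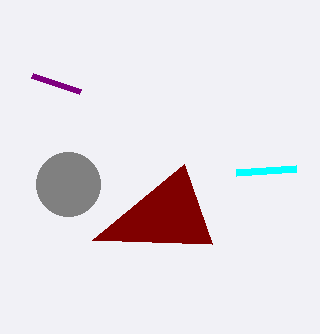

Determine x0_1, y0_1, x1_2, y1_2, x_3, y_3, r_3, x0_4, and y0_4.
x0_1 = 80
y0_1 = 92
x1_2 = 296
y1_2 = 168
x_3 = 68
y_3 = 184
r_3 = 32
x0_4 = 184
y0_4 = 164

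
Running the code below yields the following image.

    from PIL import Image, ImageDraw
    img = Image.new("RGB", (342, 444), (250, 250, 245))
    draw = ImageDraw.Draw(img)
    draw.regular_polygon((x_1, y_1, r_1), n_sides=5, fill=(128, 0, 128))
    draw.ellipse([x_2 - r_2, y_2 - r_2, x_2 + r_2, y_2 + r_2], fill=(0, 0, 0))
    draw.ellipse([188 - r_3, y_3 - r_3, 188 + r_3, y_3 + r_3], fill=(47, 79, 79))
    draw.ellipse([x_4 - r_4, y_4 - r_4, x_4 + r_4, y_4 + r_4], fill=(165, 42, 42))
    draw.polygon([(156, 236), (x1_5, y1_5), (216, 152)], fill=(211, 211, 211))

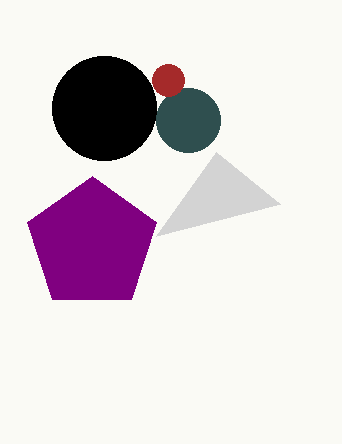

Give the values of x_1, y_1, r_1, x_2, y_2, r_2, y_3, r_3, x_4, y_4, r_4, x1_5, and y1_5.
x_1 = 92
y_1 = 244
r_1 = 68
x_2 = 104
y_2 = 108
r_2 = 52
y_3 = 120
r_3 = 32
x_4 = 168
y_4 = 80
r_4 = 16
x1_5 = 280
y1_5 = 204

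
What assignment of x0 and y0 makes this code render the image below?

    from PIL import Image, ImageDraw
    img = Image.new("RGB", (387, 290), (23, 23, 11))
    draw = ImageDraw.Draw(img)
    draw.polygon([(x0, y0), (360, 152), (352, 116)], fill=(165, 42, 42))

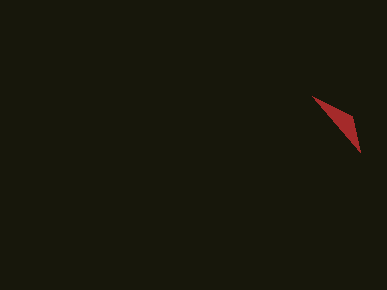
x0 = 312, y0 = 96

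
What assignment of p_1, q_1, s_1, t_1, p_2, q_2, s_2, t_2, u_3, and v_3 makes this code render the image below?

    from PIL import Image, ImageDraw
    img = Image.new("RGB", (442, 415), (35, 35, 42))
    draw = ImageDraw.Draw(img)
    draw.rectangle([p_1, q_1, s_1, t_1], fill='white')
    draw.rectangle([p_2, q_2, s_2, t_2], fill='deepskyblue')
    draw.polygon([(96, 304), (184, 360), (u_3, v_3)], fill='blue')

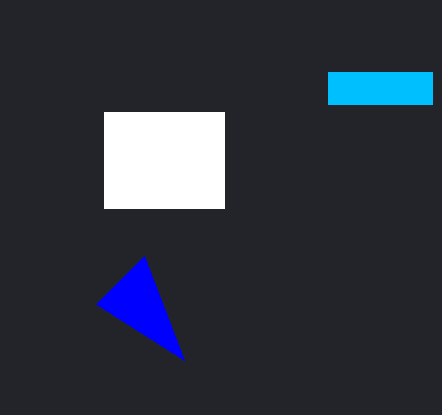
p_1 = 104
q_1 = 112
s_1 = 224
t_1 = 208
p_2 = 328
q_2 = 72
s_2 = 432
t_2 = 104
u_3 = 144
v_3 = 256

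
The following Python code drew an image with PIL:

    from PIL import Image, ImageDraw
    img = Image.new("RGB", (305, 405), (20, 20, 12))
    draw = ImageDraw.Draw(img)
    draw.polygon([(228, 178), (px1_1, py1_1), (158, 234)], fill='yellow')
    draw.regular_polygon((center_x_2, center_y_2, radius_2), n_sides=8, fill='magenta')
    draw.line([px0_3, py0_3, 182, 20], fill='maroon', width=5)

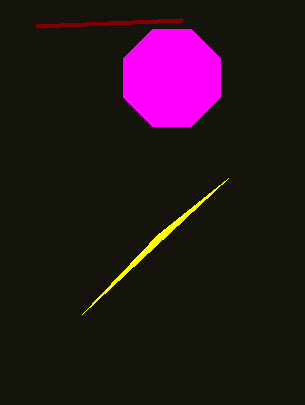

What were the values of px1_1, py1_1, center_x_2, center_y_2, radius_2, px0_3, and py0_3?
px1_1 = 82
py1_1 = 314
center_x_2 = 172
center_y_2 = 78
radius_2 = 52
px0_3 = 36
py0_3 = 26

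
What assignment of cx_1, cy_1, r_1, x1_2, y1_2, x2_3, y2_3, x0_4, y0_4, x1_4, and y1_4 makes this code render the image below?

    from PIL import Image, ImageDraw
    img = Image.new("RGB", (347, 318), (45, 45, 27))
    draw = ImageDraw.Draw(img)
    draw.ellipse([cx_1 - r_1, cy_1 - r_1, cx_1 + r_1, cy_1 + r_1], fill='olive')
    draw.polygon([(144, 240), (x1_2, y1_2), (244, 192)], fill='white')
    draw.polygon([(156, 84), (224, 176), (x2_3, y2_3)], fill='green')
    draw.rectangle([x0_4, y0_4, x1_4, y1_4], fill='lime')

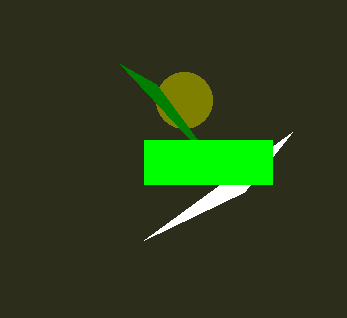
cx_1 = 184, cy_1 = 100, r_1 = 28, x1_2 = 292, y1_2 = 132, x2_3 = 120, y2_3 = 64, x0_4 = 144, y0_4 = 140, x1_4 = 272, y1_4 = 184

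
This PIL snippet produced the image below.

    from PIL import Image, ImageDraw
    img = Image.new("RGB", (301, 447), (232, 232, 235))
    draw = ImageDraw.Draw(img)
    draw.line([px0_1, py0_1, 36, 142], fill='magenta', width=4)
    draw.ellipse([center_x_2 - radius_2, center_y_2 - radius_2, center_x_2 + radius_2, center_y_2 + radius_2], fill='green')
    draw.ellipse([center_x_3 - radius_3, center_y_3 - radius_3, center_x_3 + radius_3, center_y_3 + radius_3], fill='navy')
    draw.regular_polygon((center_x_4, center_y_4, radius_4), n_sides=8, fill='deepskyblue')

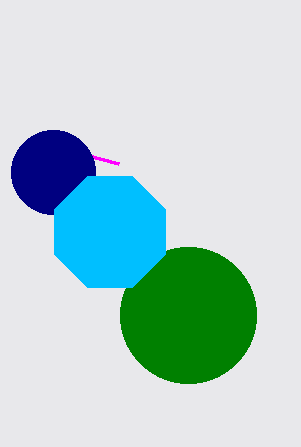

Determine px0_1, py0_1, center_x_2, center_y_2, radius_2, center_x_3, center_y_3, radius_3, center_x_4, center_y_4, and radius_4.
px0_1 = 119; py0_1 = 164; center_x_2 = 188; center_y_2 = 315; radius_2 = 68; center_x_3 = 53; center_y_3 = 172; radius_3 = 42; center_x_4 = 110; center_y_4 = 232; radius_4 = 60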